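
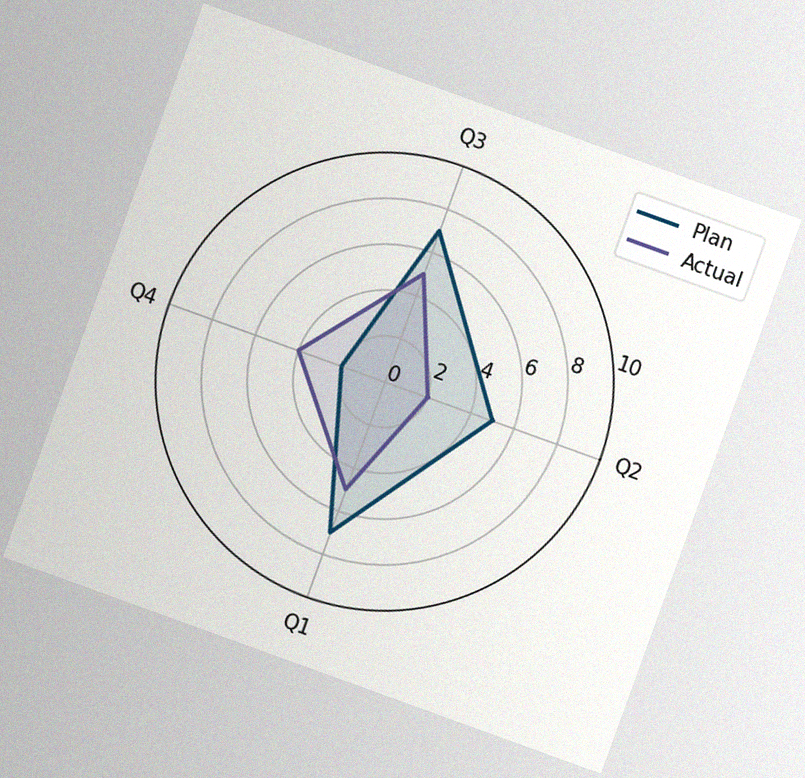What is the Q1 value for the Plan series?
The chart is tilted about 20° clockwise, with some photo noise. On the Q1 axis, Plan reaches 7.

7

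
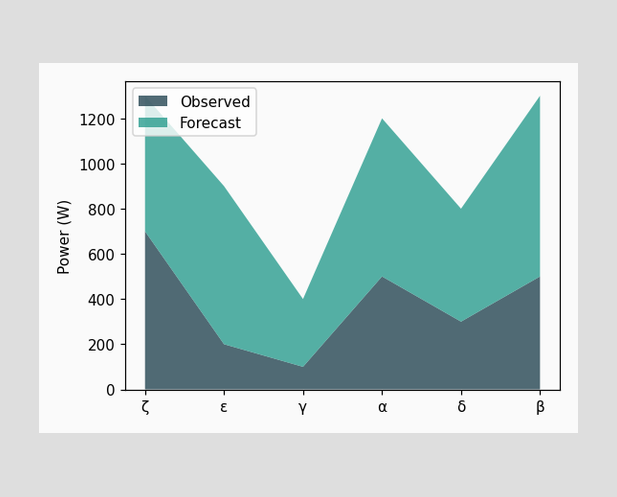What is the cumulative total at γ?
The stacked total at γ reaches 400W.

400W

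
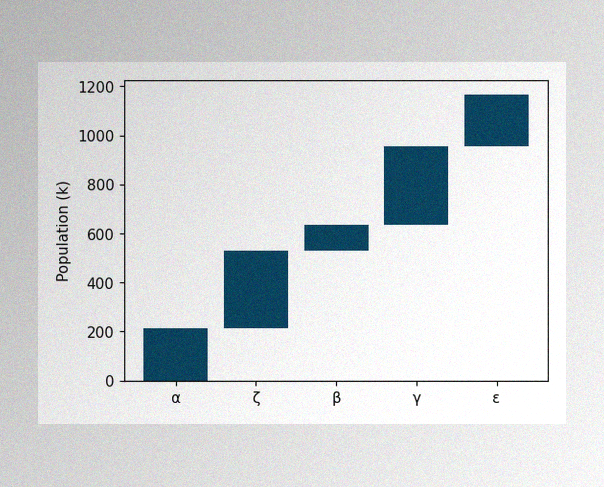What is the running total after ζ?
530k

The image has some photo noise and uneven lighting. After ζ the running total reaches 530k.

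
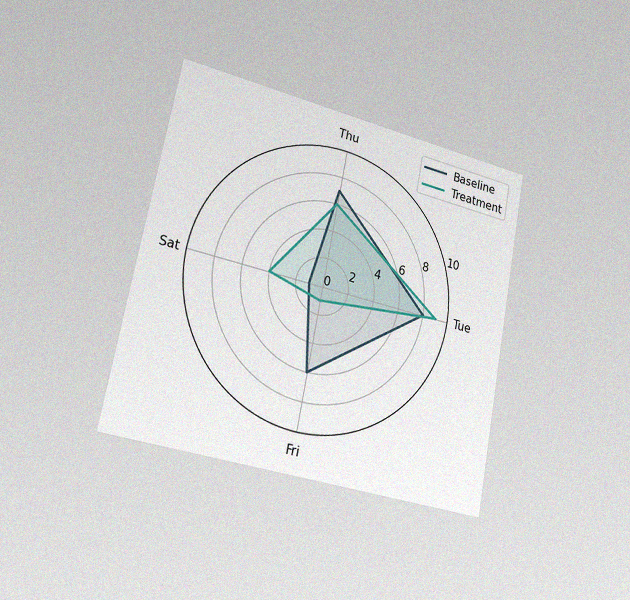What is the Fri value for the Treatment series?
1

The chart is tilted about 11° clockwise and viewed slightly from the left, with some photo noise. On the Fri axis, Treatment reaches 1.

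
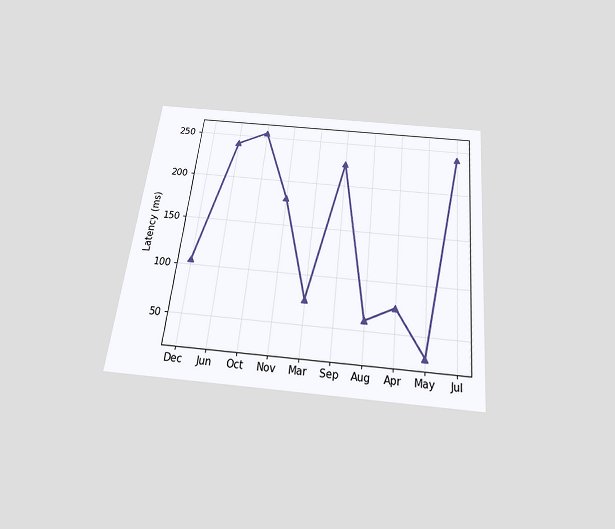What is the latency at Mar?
75ms

The chart is tilted about 6° clockwise and viewed slightly from below. At Mar, the line is at 75ms.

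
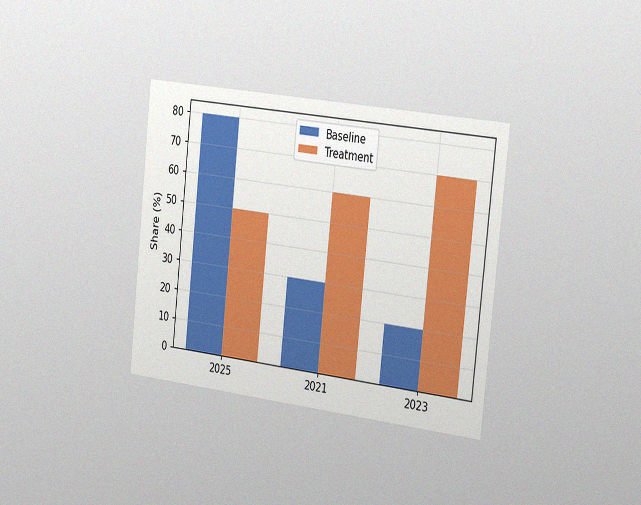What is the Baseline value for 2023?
The chart is tilted about 6° clockwise and viewed slightly from the right, with some photo noise. The Baseline bar at 2023 reaches 20% on the y-axis.

20%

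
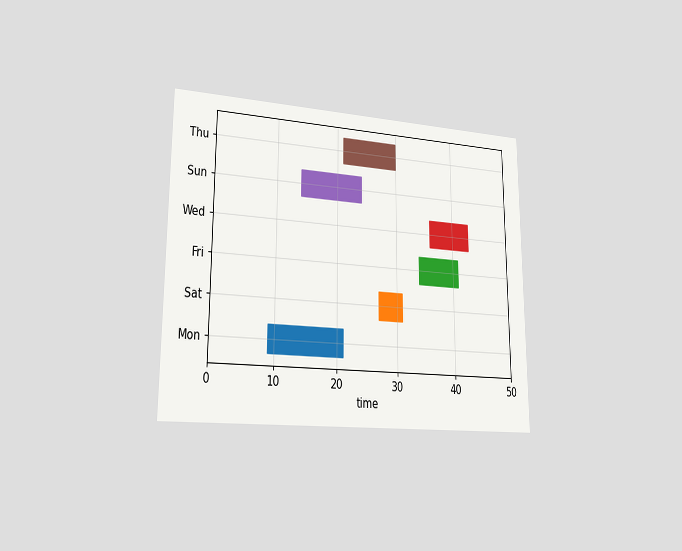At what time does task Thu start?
The chart is viewed slightly from the left. The Thu bar begins at t=21.

21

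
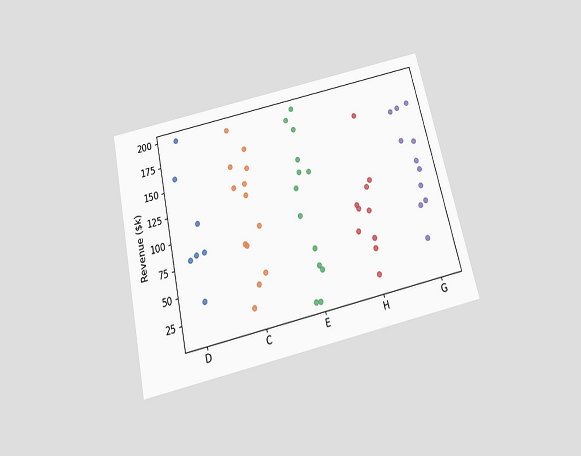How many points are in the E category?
The chart is tilted about 13° counter-clockwise and viewed slightly from below. Counting the markers in the E column gives 13.

13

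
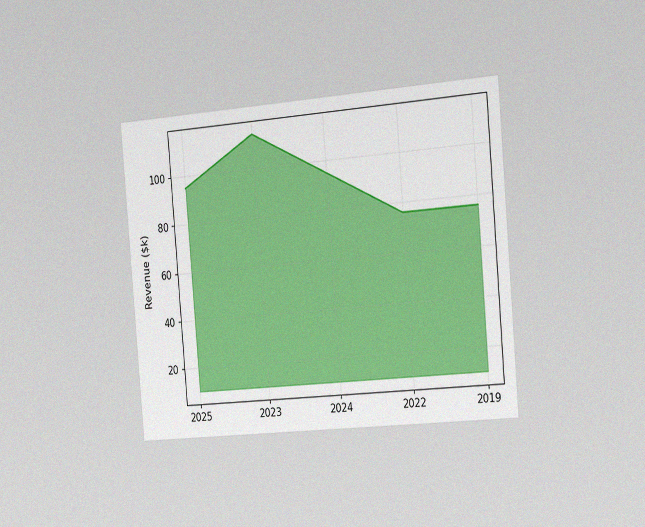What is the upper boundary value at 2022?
$76k

The chart is tilted about 5° counter-clockwise and viewed slightly from the right, with some photo noise. At 2022 the upper boundary is at $76k.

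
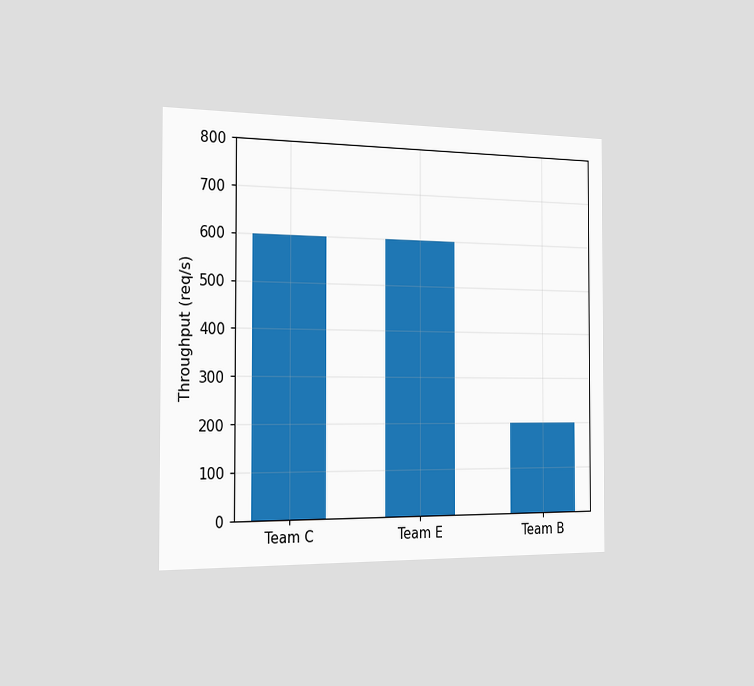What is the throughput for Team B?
The chart is viewed slightly from the left. Reading along the chart's y-axis, the Team B bar reaches 200req/s.

200req/s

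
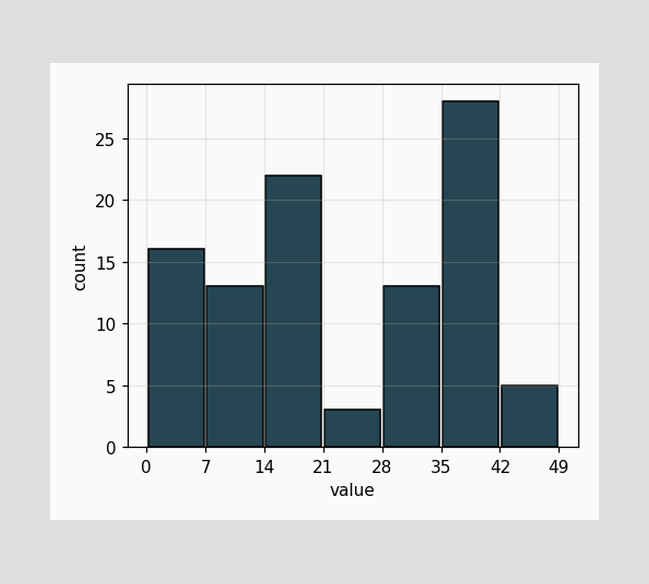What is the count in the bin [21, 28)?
3

The [21, 28) bin has height 3.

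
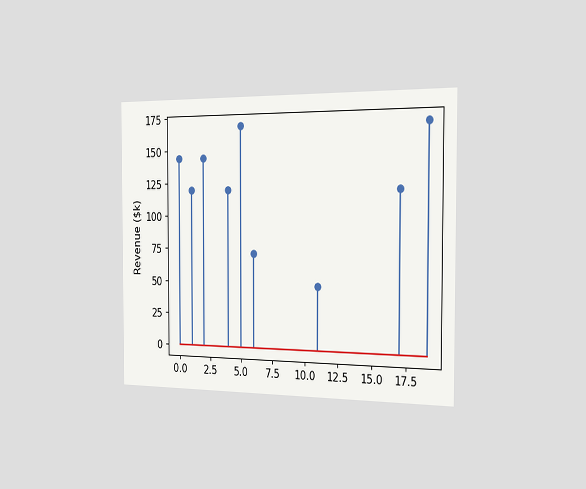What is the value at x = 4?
The chart is viewed slightly from the right. The stem at x=4 reaches $120k.

$120k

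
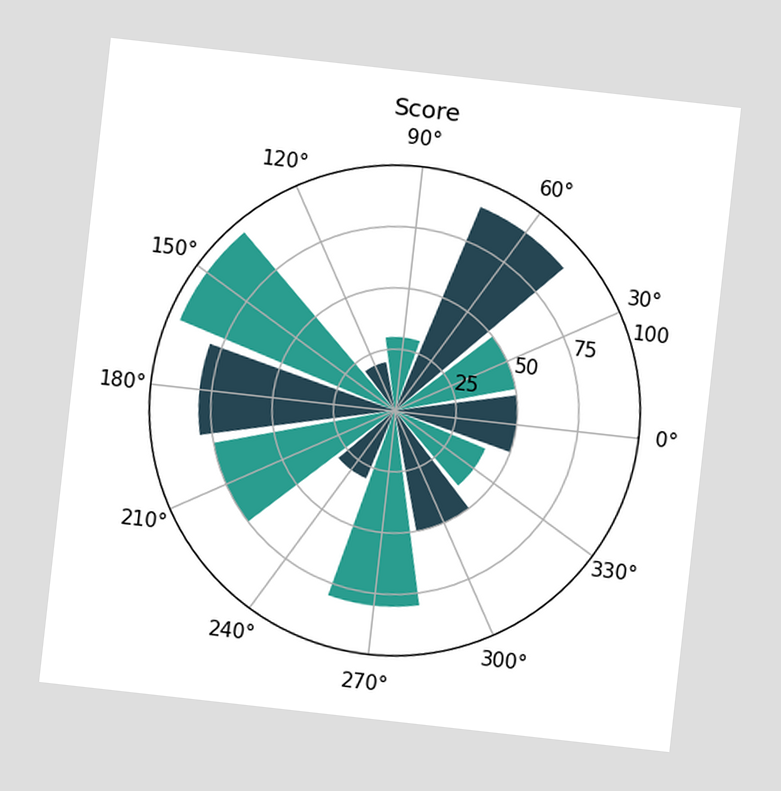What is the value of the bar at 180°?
The chart is tilted about 6° clockwise. The bar at 180° reaches 80 on the radial axis.

80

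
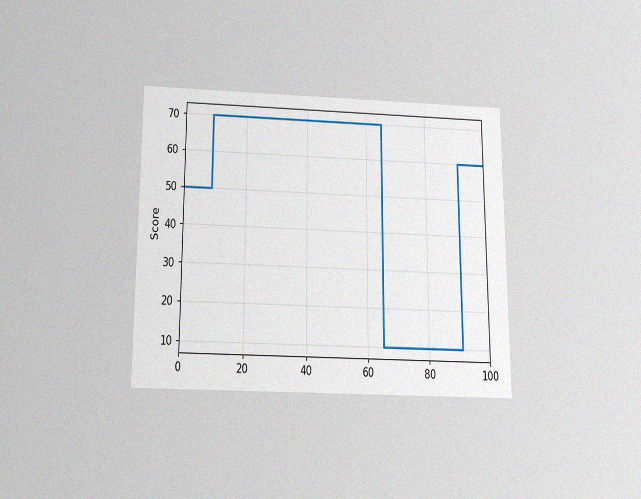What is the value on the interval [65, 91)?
10

The chart is viewed slightly from below, with some photo noise. On [65, 91) the step sits at 10.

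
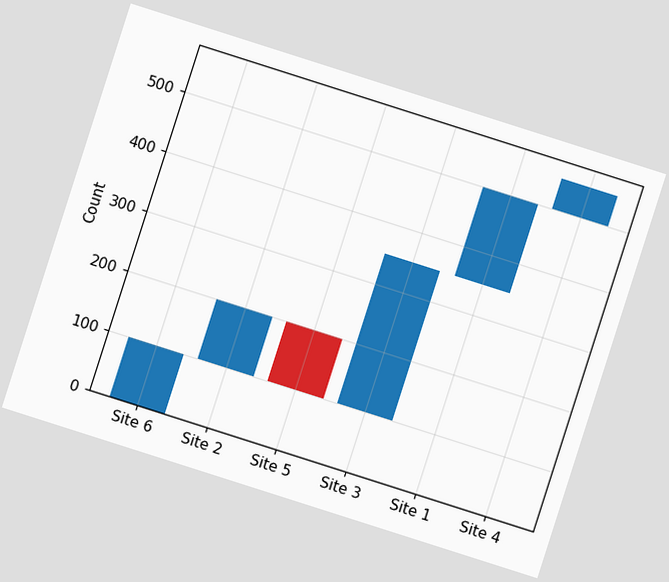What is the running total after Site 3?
The chart is tilted about 18° clockwise. After Site 3 the running total reaches 350.

350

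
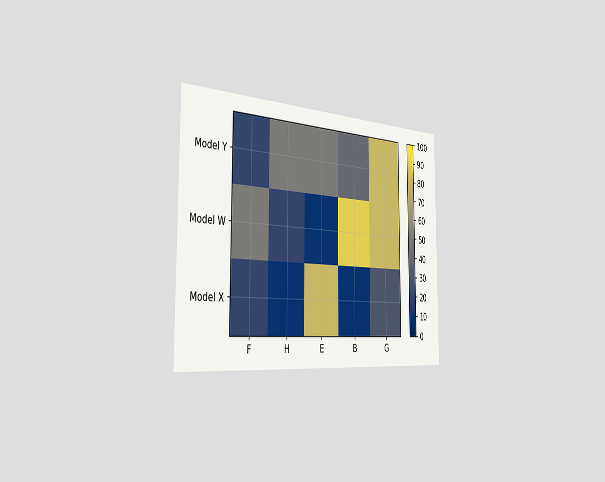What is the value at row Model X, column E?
The chart is viewed slightly from the left. Matching cell (Model X, E) against the colorbar gives 80.

80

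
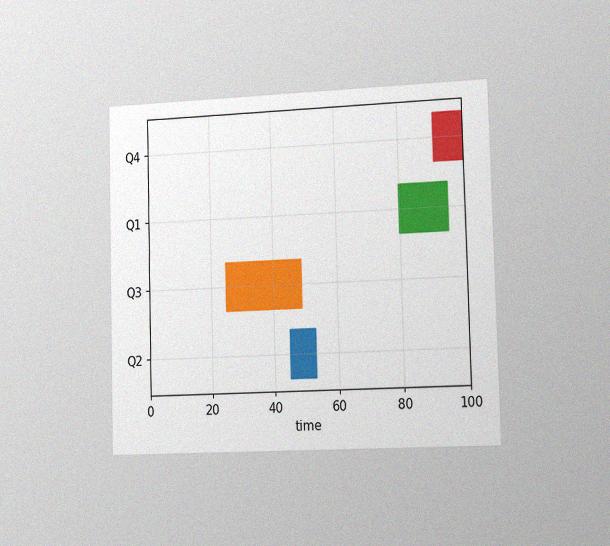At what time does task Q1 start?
The chart is viewed slightly from the right, with some photo noise. The Q1 bar begins at t=80.

80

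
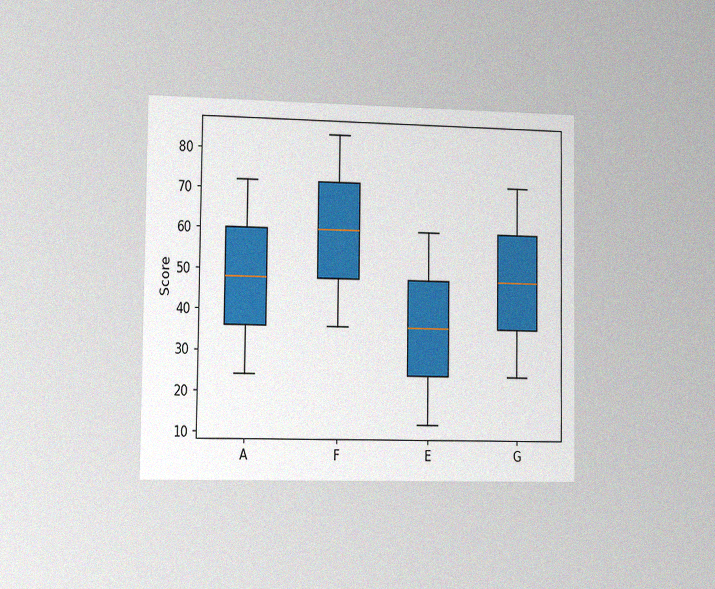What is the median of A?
48

The chart is viewed slightly from the left, with some photo noise. The median line in the A box sits at 48.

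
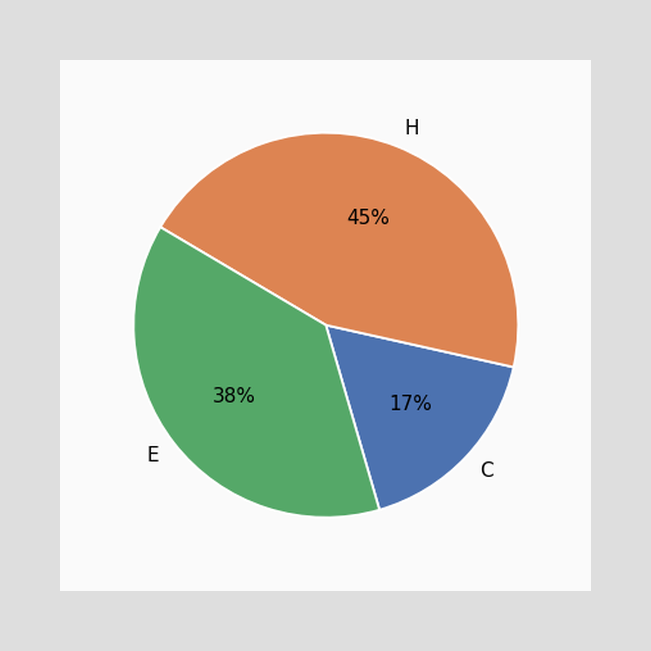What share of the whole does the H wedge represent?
45%

The H slice takes up 45% of the pie.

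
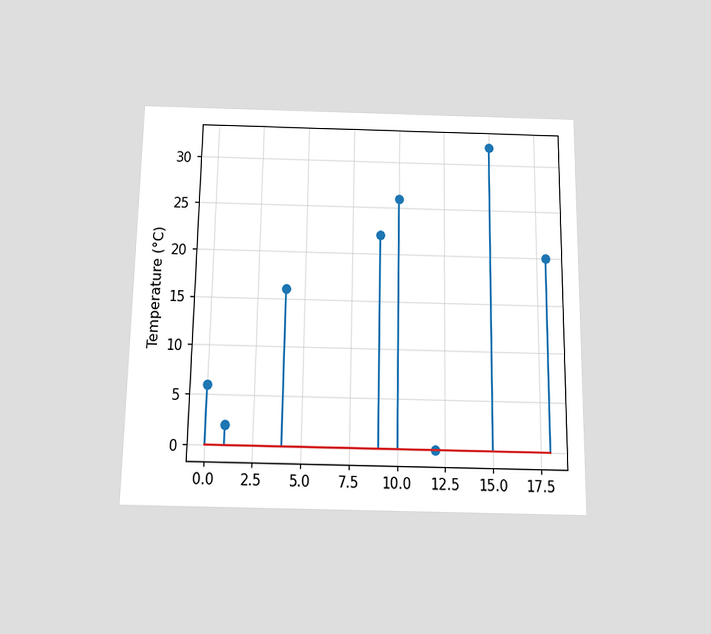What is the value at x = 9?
22°C

The chart is viewed slightly from below. The stem at x=9 reaches 22°C.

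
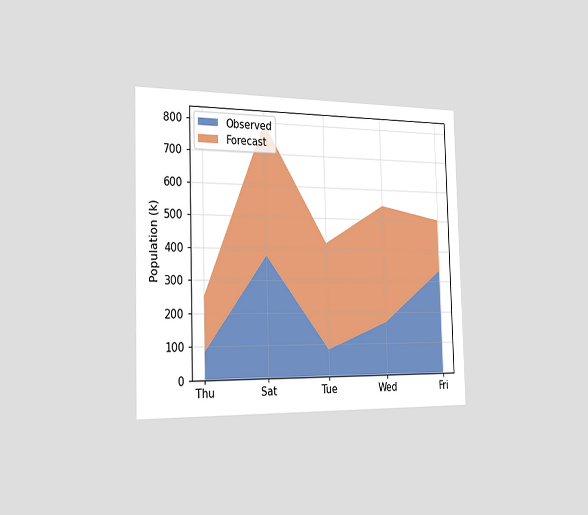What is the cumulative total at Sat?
798k

The chart is viewed slightly from the left. The stacked total at Sat reaches 798k.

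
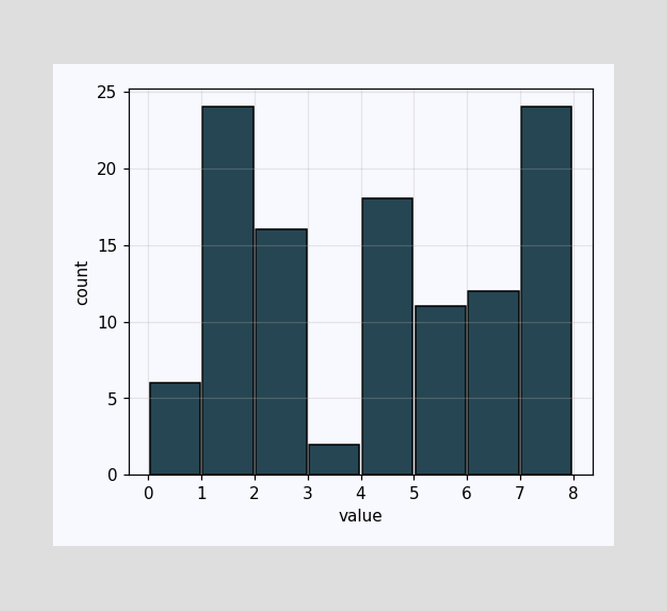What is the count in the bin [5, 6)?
The [5, 6) bin has height 11.

11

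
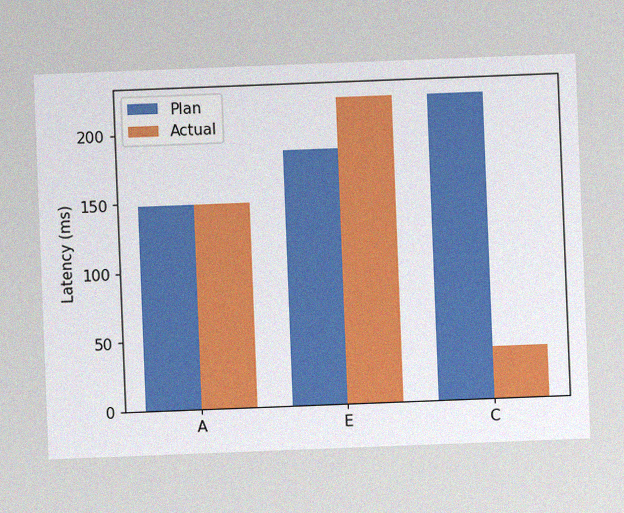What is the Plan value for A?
148ms

The chart is tilted about 2° counter-clockwise, with some photo noise. The Plan bar at A reaches 148ms on the y-axis.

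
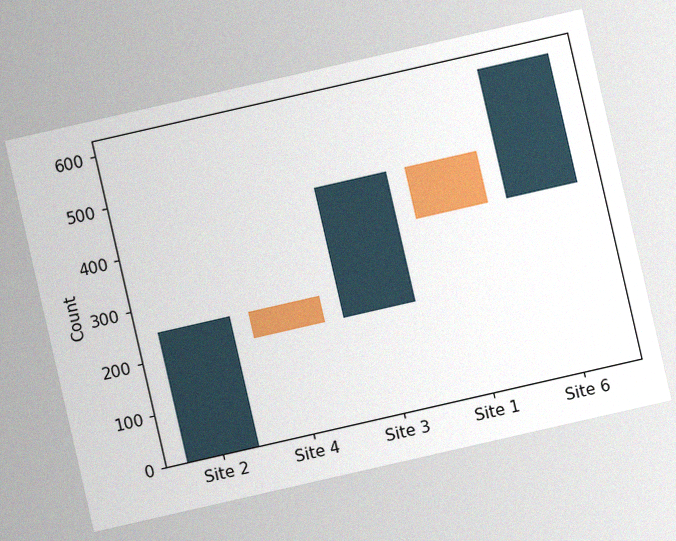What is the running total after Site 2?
The chart is tilted about 13° counter-clockwise, with some photo noise. After Site 2 the running total reaches 250.

250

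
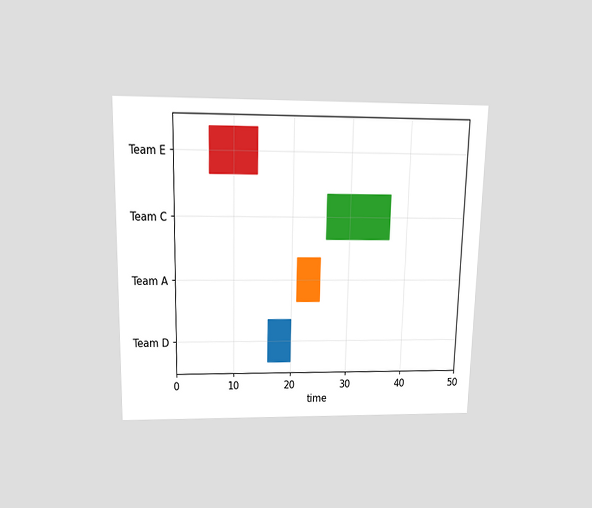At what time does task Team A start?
21

The chart is viewed slightly from above. The Team A bar begins at t=21.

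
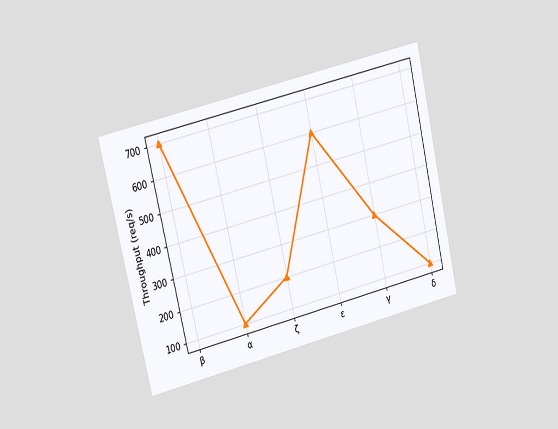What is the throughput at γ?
The chart is tilted about 13° counter-clockwise and viewed at a slight angle. At γ, the line is at 300req/s.

300req/s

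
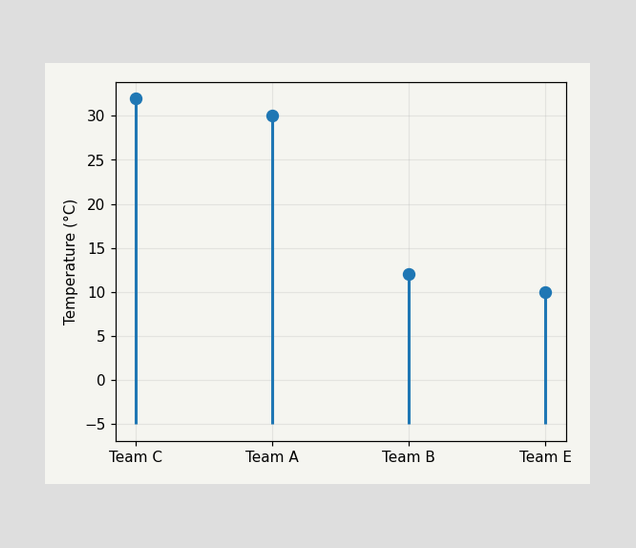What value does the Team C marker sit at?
The Team C marker sits at 32°C.

32°C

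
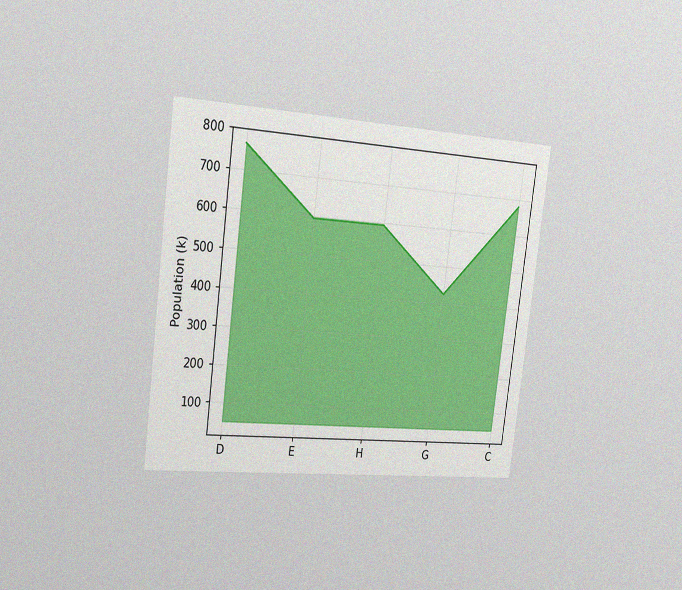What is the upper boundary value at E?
595k

The chart is tilted about 7° clockwise and viewed slightly from the left, with some photo noise. At E the upper boundary is at 595k.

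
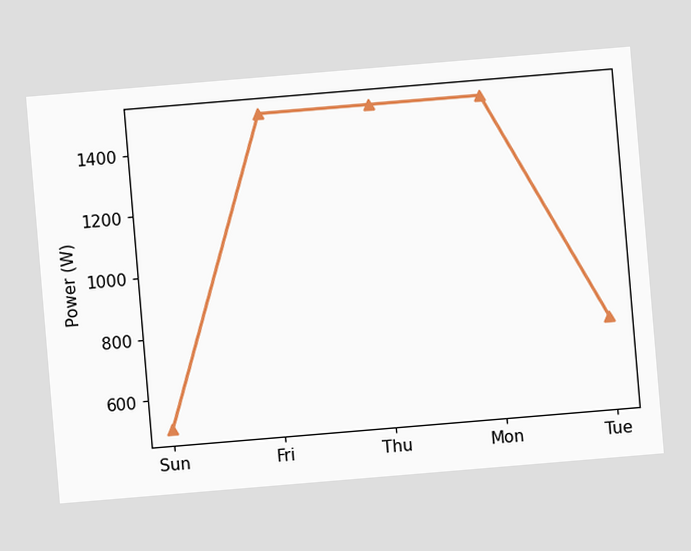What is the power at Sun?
500W

The chart is tilted about 5° counter-clockwise. At Sun, the line is at 500W.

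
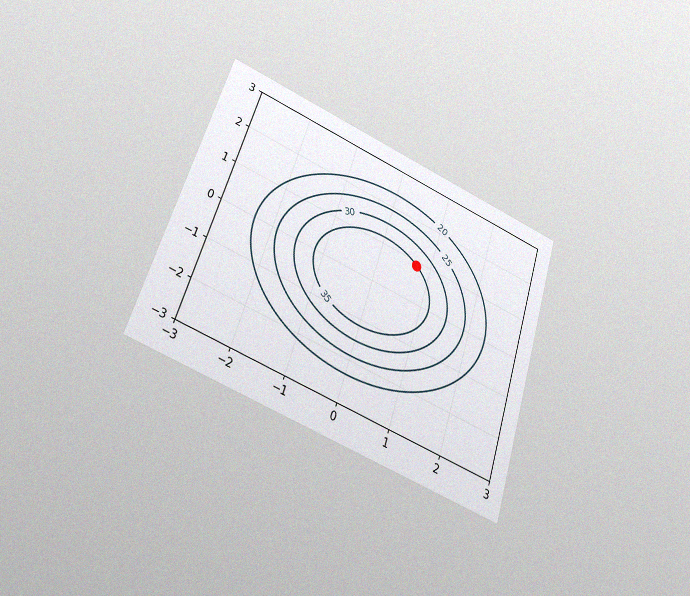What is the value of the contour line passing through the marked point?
The chart is tilted about 18° clockwise and viewed slightly from below, with some photo noise. The marked point sits on the contour labelled 35.

35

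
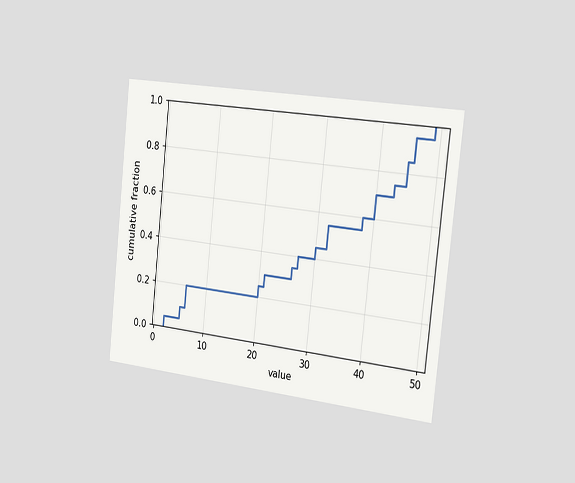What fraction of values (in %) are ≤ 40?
70%

The chart is tilted about 6° clockwise and viewed slightly from the right. At x=40 the ECDF step is at 70%.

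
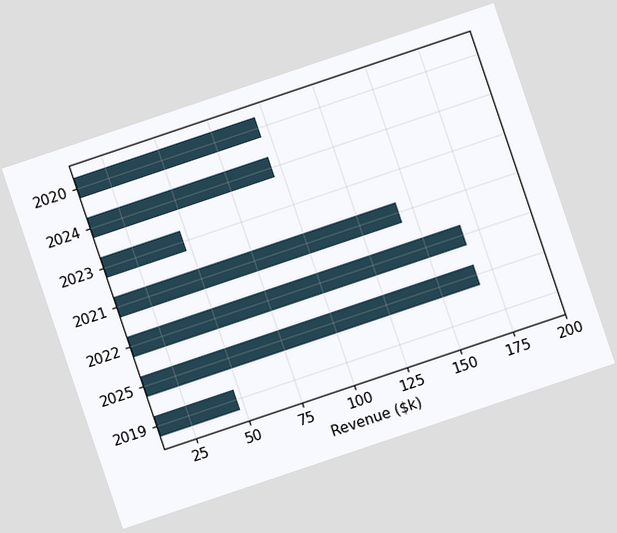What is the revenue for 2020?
The chart is tilted about 19° counter-clockwise. Reading along the chart's x-axis, the 2020 bar reaches $96k.

$96k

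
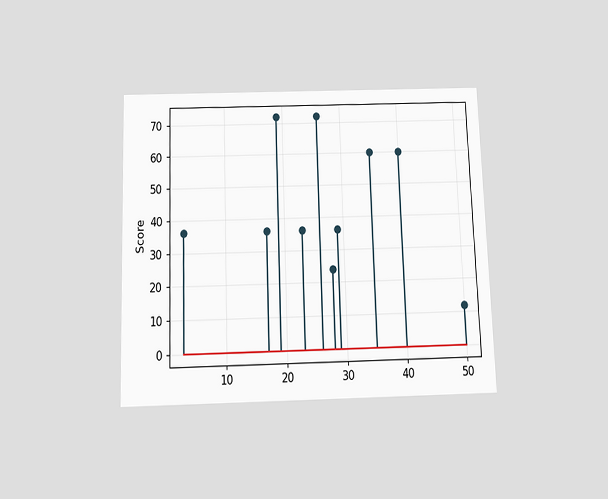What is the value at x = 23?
The chart is viewed slightly from below. The stem at x=23 reaches 36.

36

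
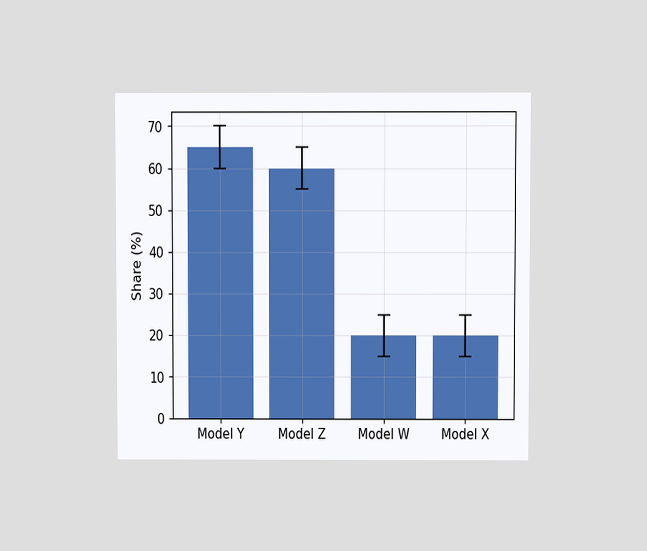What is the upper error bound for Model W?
The chart is viewed at a slight angle. The Model W bar's upper whisker reaches 25%.

25%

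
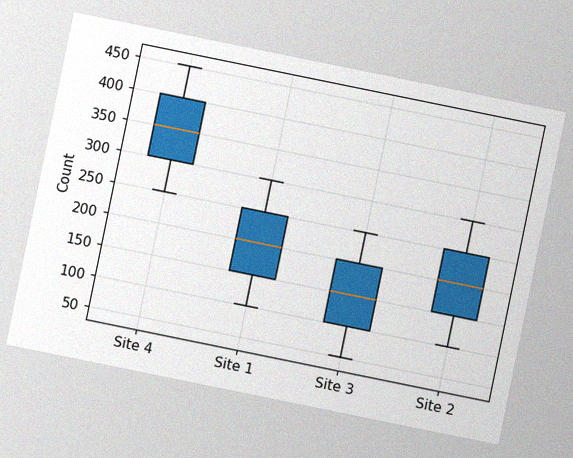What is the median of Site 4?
The chart is tilted about 12° clockwise, with some photo noise. The median line in the Site 4 box sits at 350.

350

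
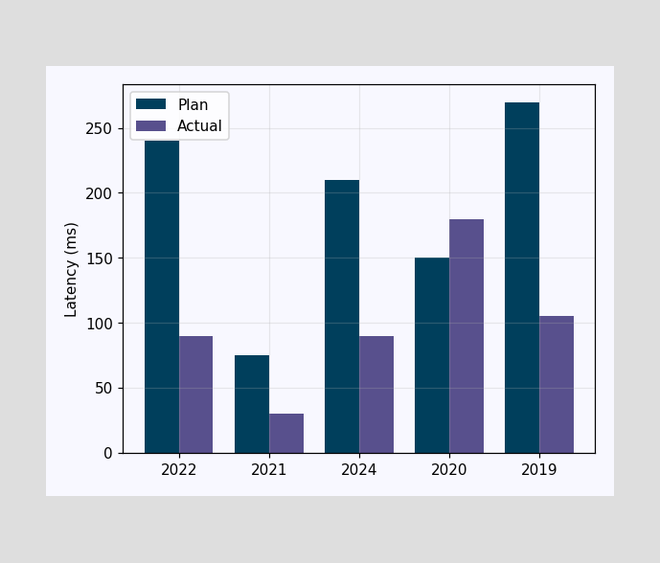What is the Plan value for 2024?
210ms

The Plan bar at 2024 reaches 210ms on the y-axis.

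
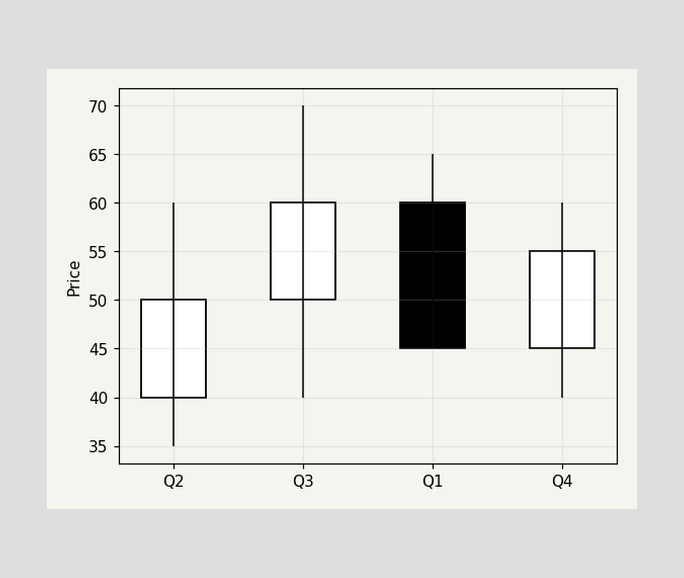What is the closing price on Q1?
45

The Q1 candle closes at 45.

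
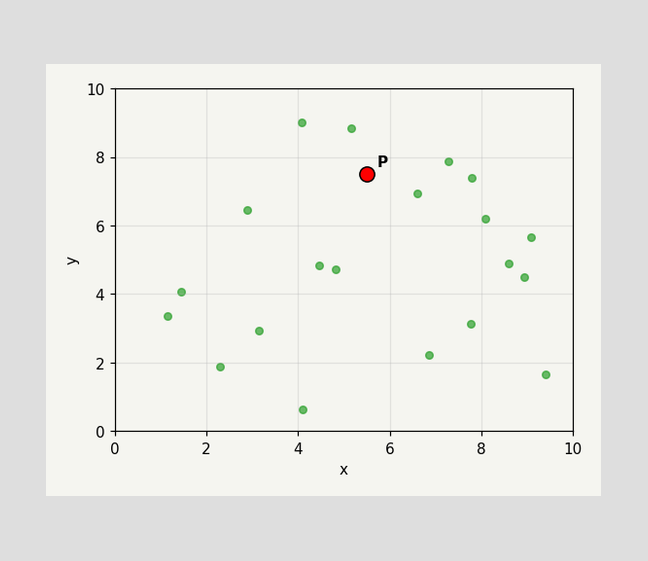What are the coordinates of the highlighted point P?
Following the gridlines from P to each axis, P sits at (5.5, 7.5).

(5.5, 7.5)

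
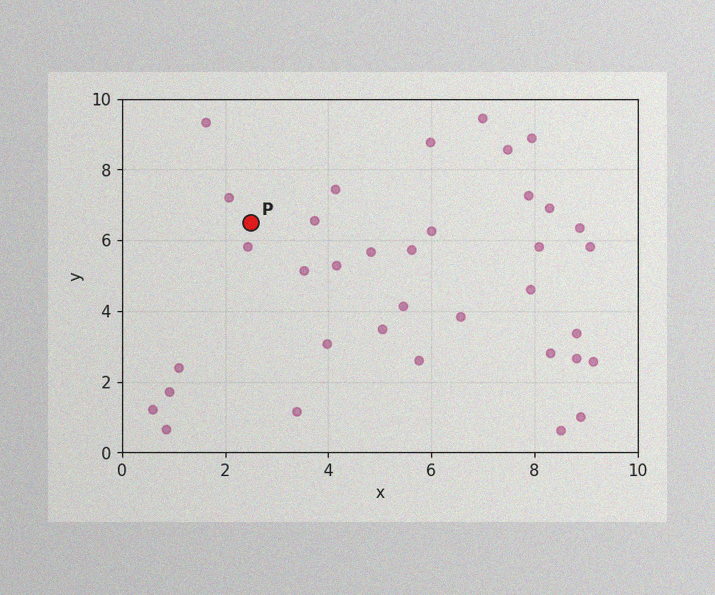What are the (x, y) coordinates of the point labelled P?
(2.5, 6.5)

The image has some photo noise and uneven lighting. Following the gridlines from P to each axis, P sits at (2.5, 6.5).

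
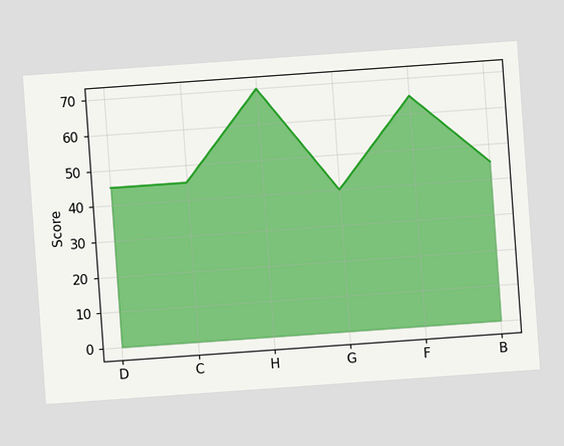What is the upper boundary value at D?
The chart is tilted about 4° counter-clockwise. At D the upper boundary is at 45.

45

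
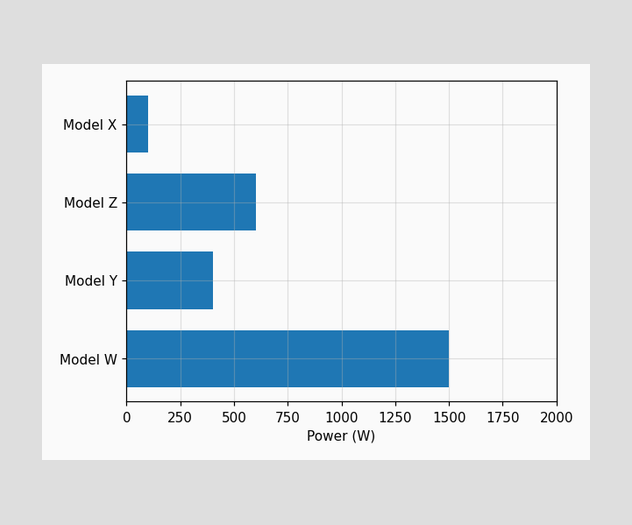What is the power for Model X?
Reading along the chart's x-axis, the Model X bar reaches 100W.

100W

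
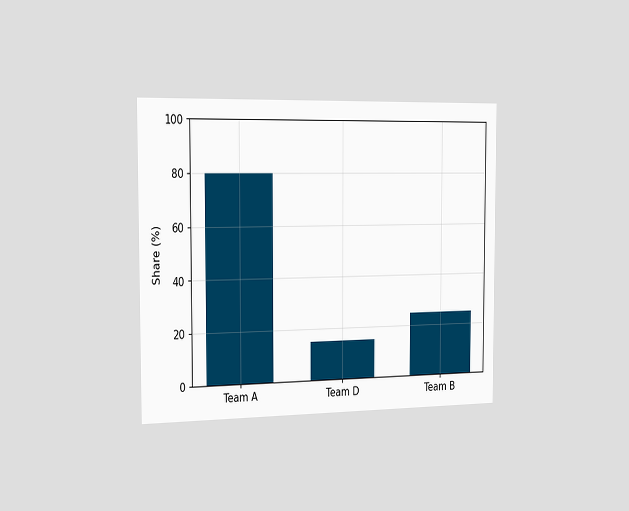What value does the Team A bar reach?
The chart is viewed slightly from the left. Reading along the chart's y-axis, the Team A bar reaches 80%.

80%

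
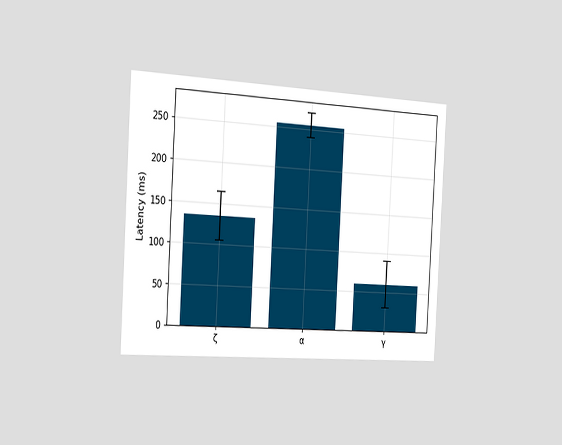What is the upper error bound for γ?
90ms

The chart is tilted about 3° clockwise and viewed slightly from the left. The γ bar's upper whisker reaches 90ms.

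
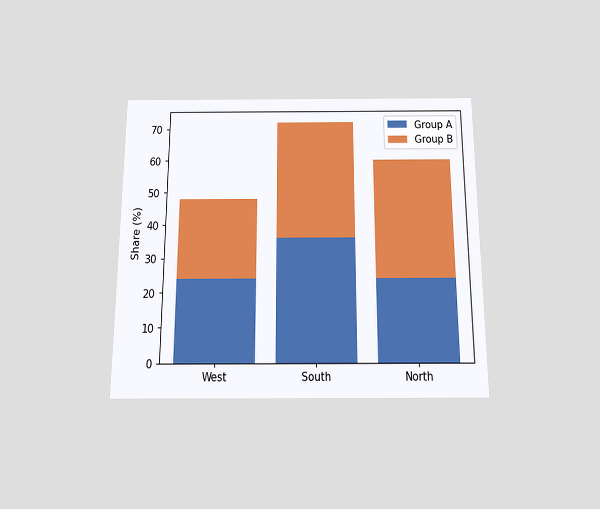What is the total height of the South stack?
The chart is viewed slightly from below. The South stack's top reaches 72% on the y-axis.

72%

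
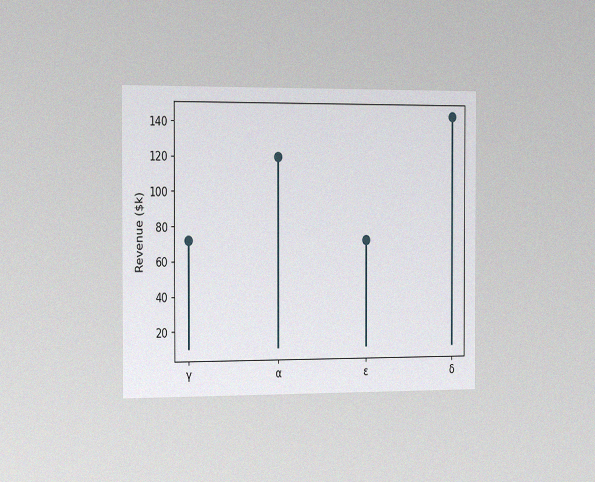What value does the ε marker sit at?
The chart is viewed slightly from the left, with some photo noise. The ε marker sits at $72k.

$72k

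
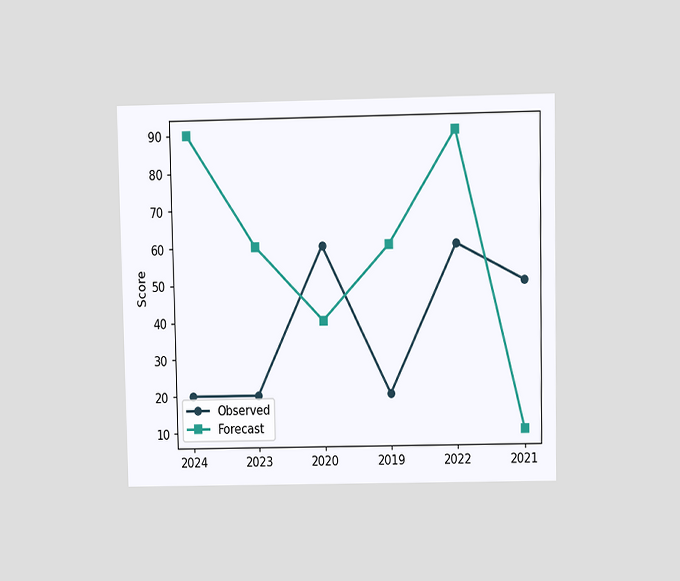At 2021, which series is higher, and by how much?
The chart is viewed at a slight angle. At 2021, Observed sits above the other line by 40.

Observed, by 40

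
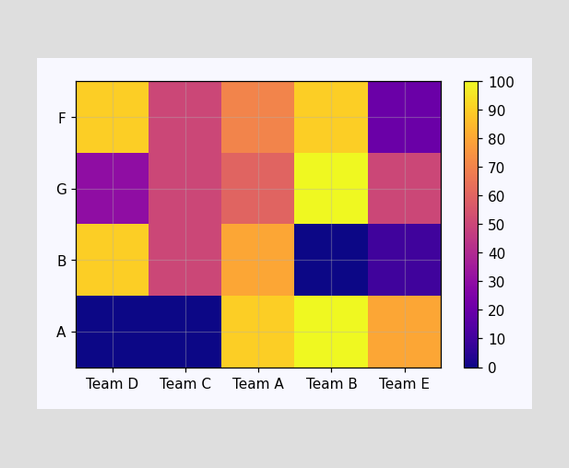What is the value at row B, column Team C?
Matching cell (B, Team C) against the colorbar gives 50.

50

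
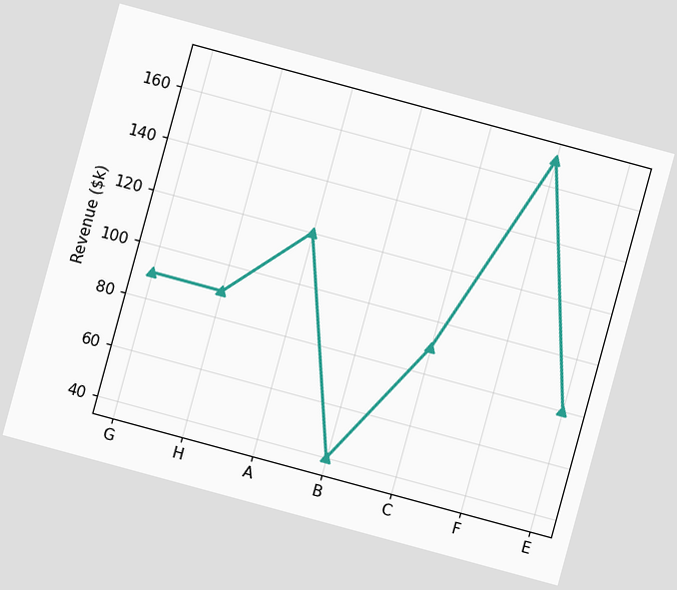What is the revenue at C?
The chart is tilted about 15° clockwise. At C, the line is at $90k.

$90k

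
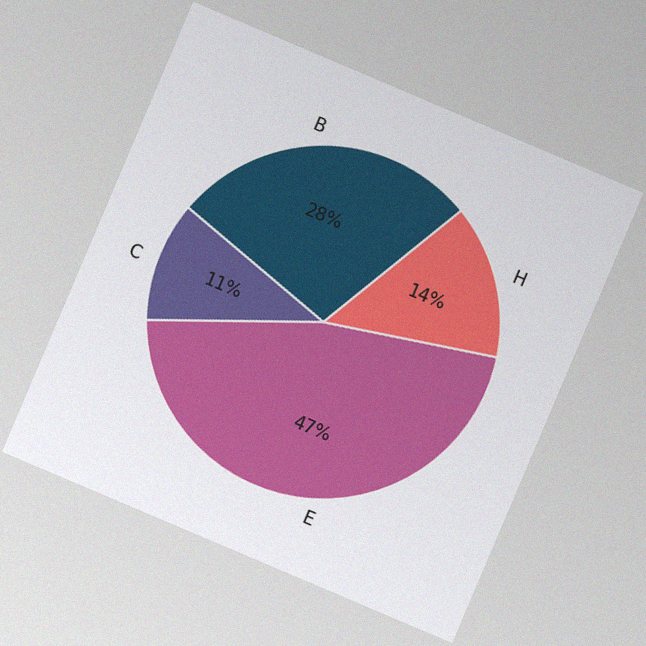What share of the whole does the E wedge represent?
The chart is tilted about 23° clockwise, with some photo noise. The E slice takes up 47% of the pie.

47%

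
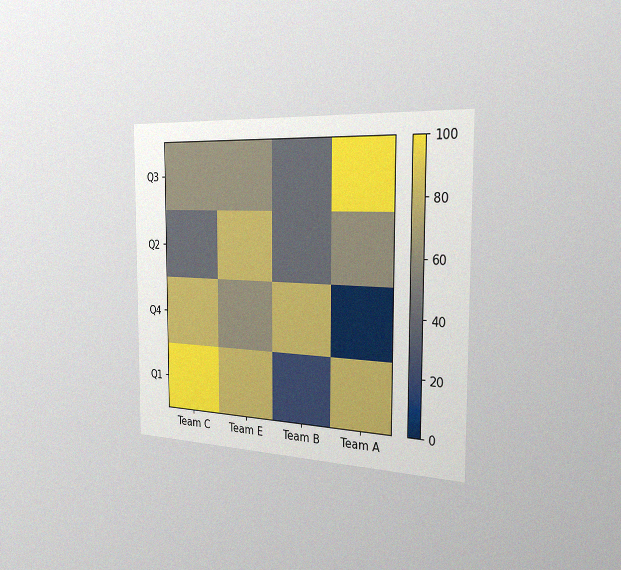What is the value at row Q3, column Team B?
40

The chart is viewed slightly from the right, with some photo noise. Matching cell (Q3, Team B) against the colorbar gives 40.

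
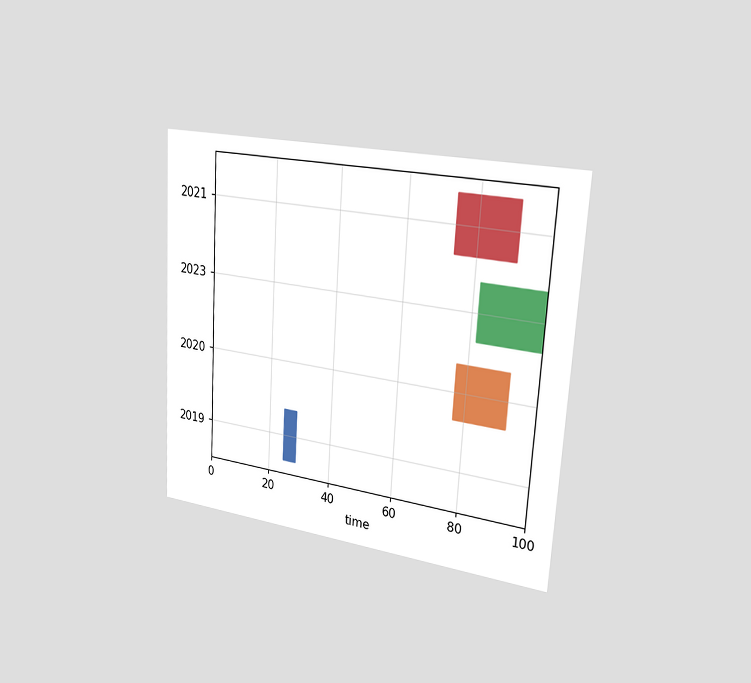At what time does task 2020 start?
77

The chart is tilted about 3° clockwise and viewed slightly from the right. The 2020 bar begins at t=77.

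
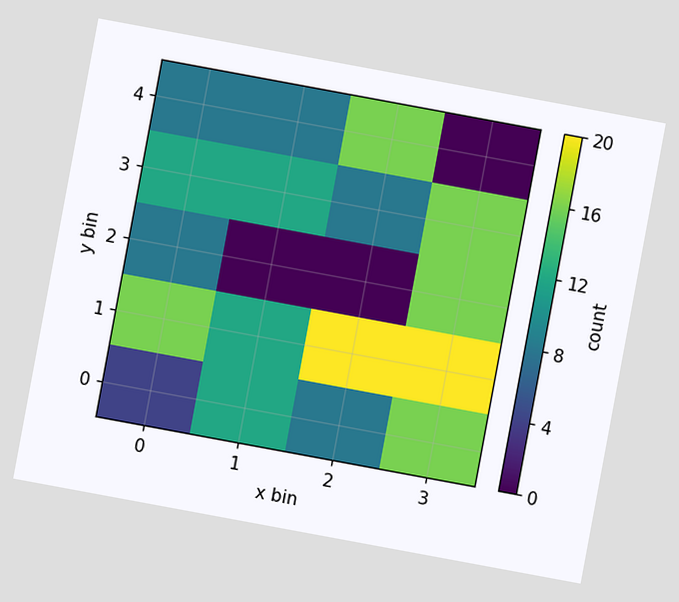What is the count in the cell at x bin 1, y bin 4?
The chart is tilted about 10° clockwise. Matching the cell (1, 4) against the colorbar gives 8.

8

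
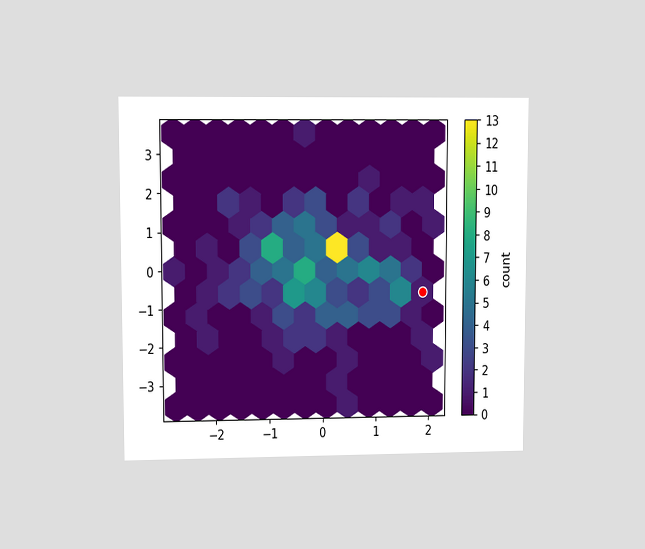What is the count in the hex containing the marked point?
The chart is viewed at a slight angle. The marked hex reads 1 on the colorbar.

1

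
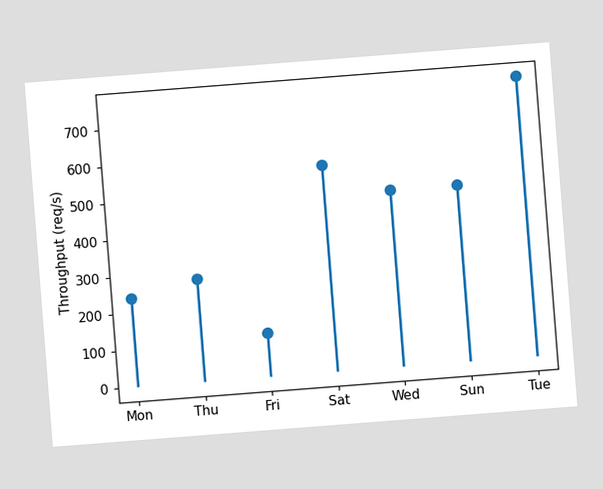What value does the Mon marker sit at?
240req/s

The chart is tilted about 4° counter-clockwise. The Mon marker sits at 240req/s.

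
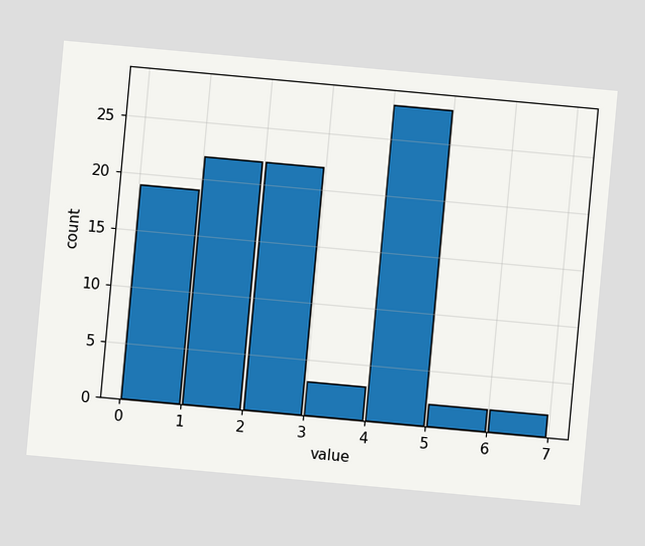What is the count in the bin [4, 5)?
The chart is tilted about 5° clockwise. The [4, 5) bin has height 28.

28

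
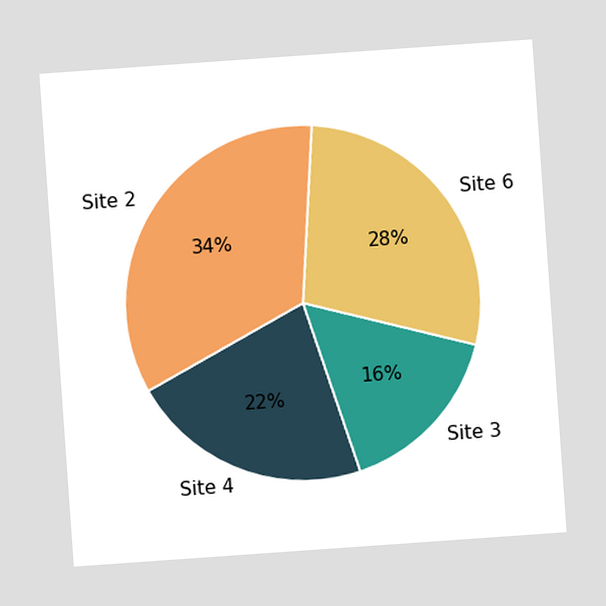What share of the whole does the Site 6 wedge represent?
The chart is tilted about 4° counter-clockwise. The Site 6 slice takes up 28% of the pie.

28%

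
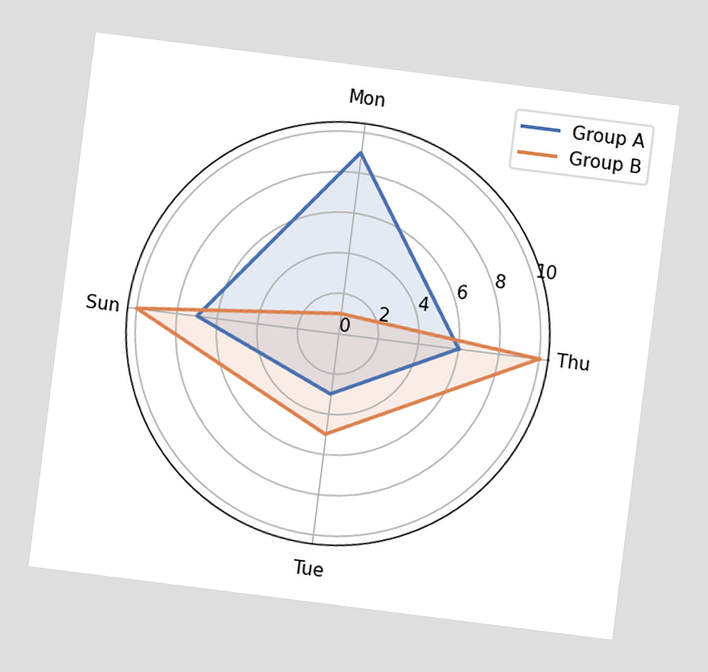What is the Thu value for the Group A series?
6

The chart is tilted about 7° clockwise. On the Thu axis, Group A reaches 6.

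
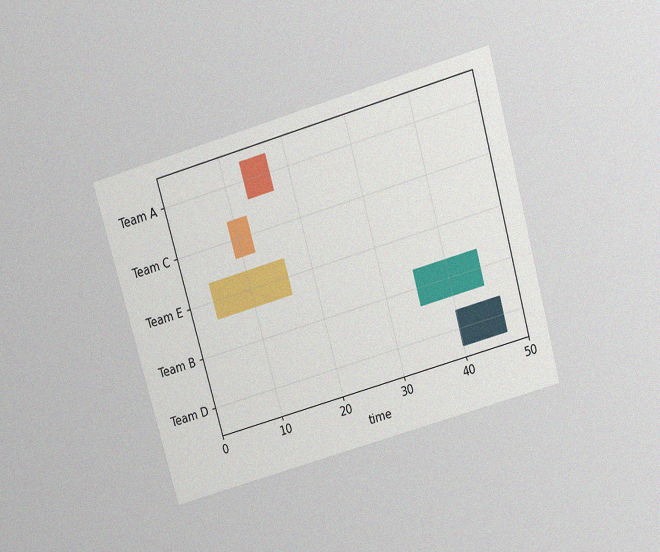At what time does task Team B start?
The chart is tilted about 16° counter-clockwise and viewed slightly from above, with some photo noise. The Team B bar begins at t=35.

35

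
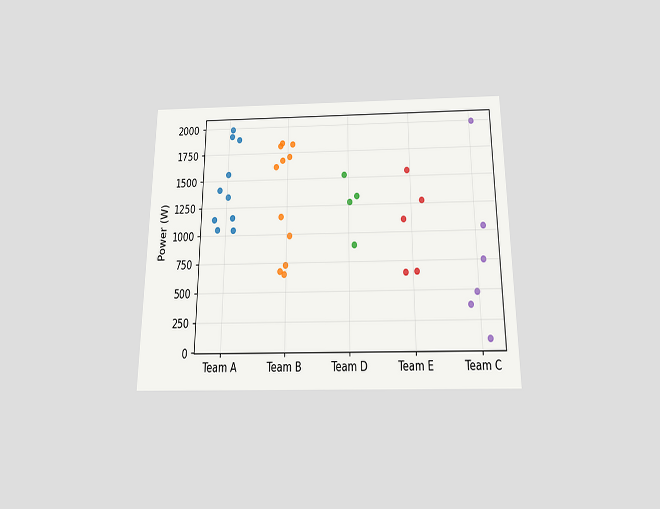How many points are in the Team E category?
5

The chart is viewed slightly from below. Counting the markers in the Team E column gives 5.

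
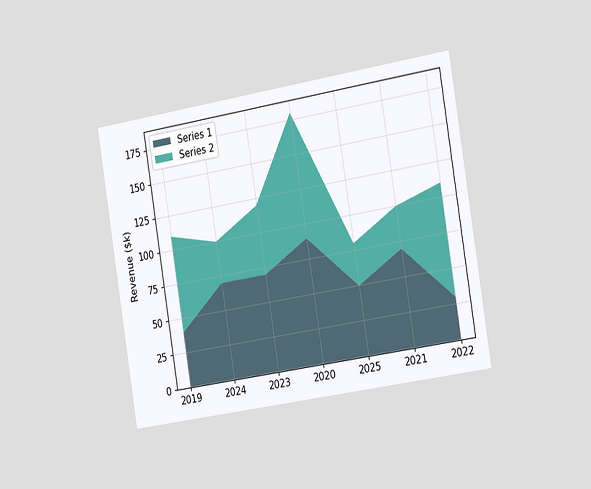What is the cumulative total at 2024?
$100k

The chart is tilted about 9° counter-clockwise and viewed slightly from the right. The stacked total at 2024 reaches $100k.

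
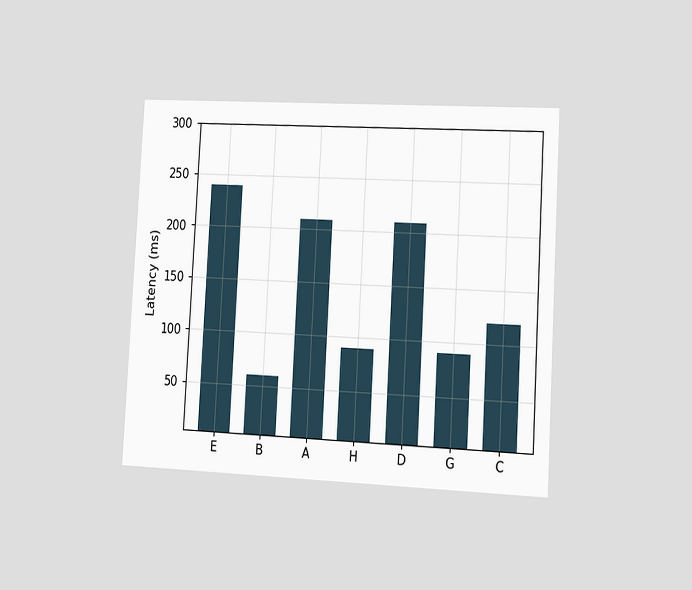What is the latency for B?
The chart is tilted about 3° clockwise and viewed slightly from the right. Reading along the chart's y-axis, the B bar reaches 60ms.

60ms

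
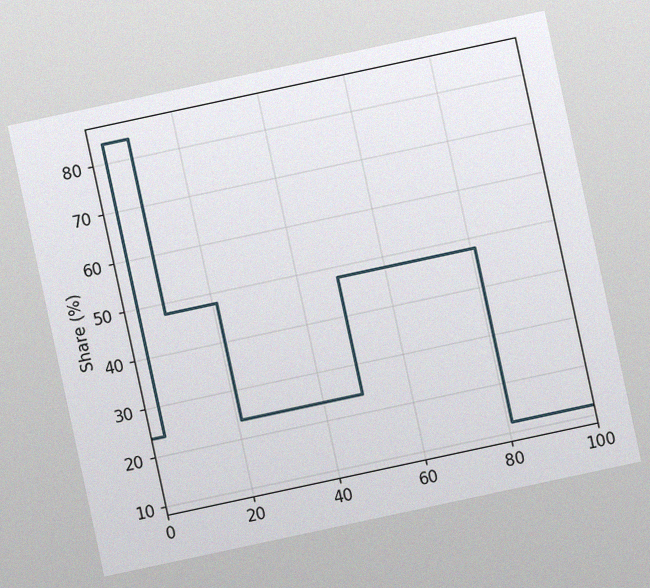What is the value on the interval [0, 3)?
The chart is tilted about 12° counter-clockwise, with some photo noise. On [0, 3) the step sits at 24%.

24%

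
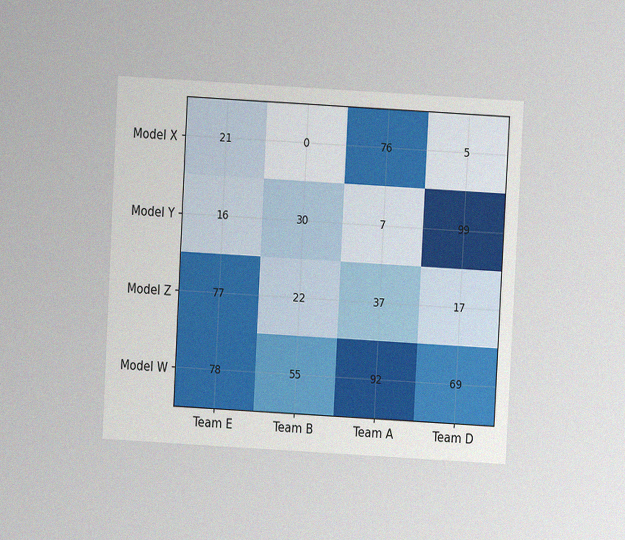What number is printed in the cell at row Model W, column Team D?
69

The chart is tilted about 3° clockwise and viewed at a slight angle, with some photo noise. The (Model W, Team D) cell reads 69.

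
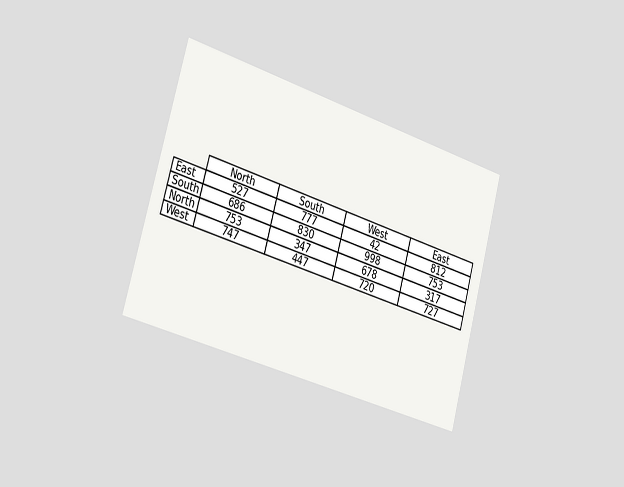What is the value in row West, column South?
The chart is tilted about 16° clockwise and viewed slightly from the left. The (West, South) cell reads 447.

447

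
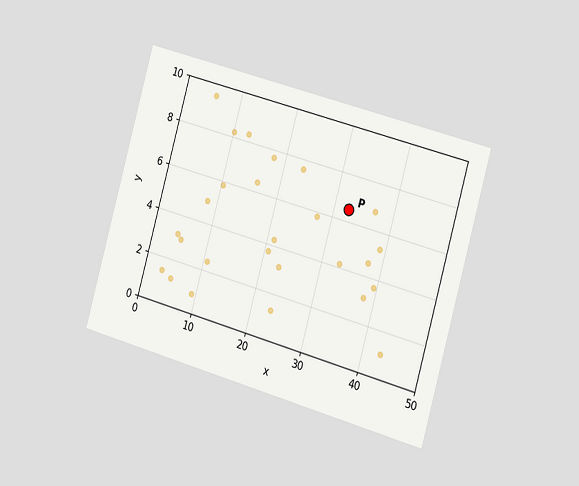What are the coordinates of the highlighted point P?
The chart is tilted about 16° clockwise and viewed slightly from the right. Following the gridlines from P to each axis, P sits at (32.5, 6.5).

(32.5, 6.5)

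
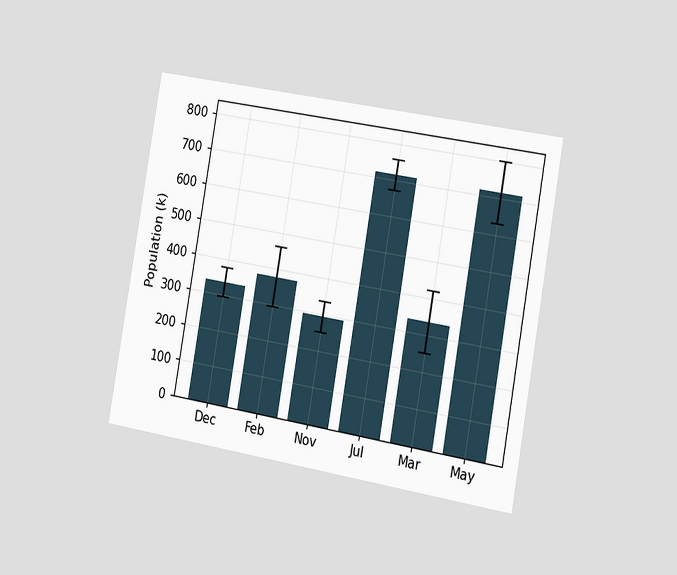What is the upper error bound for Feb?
462k

The chart is tilted about 10° clockwise and viewed slightly from the right. The Feb bar's upper whisker reaches 462k.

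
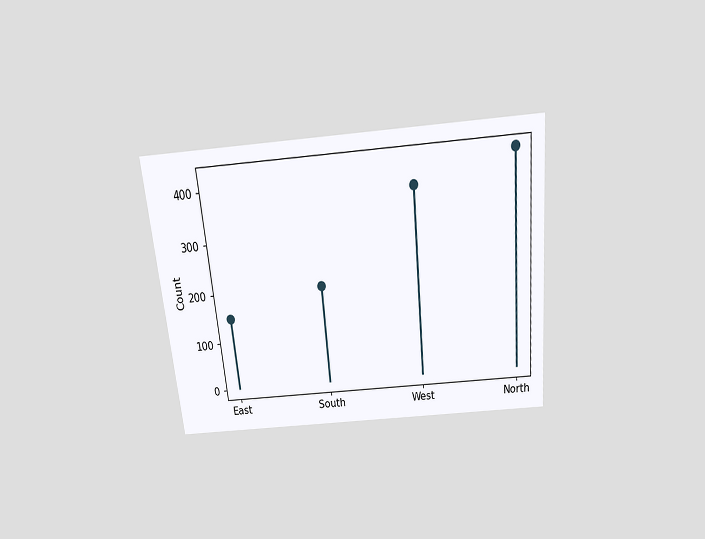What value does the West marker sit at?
375

The chart is tilted about 5° counter-clockwise and viewed slightly from above. The West marker sits at 375.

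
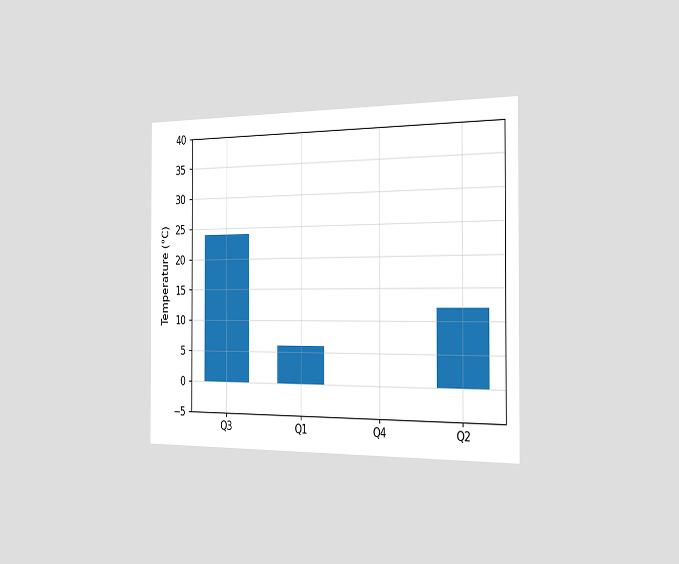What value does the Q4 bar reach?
0°C

The chart is viewed slightly from the right. Reading along the chart's y-axis, the Q4 bar reaches 0°C.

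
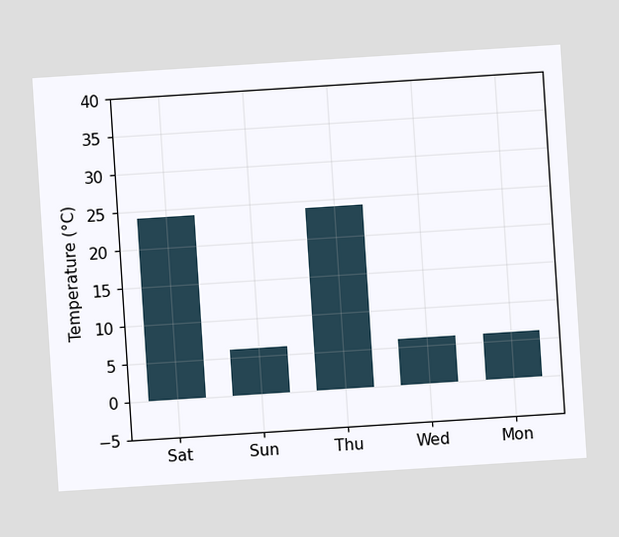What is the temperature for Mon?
The chart is tilted about 4° counter-clockwise. Reading along the chart's y-axis, the Mon bar reaches 6°C.

6°C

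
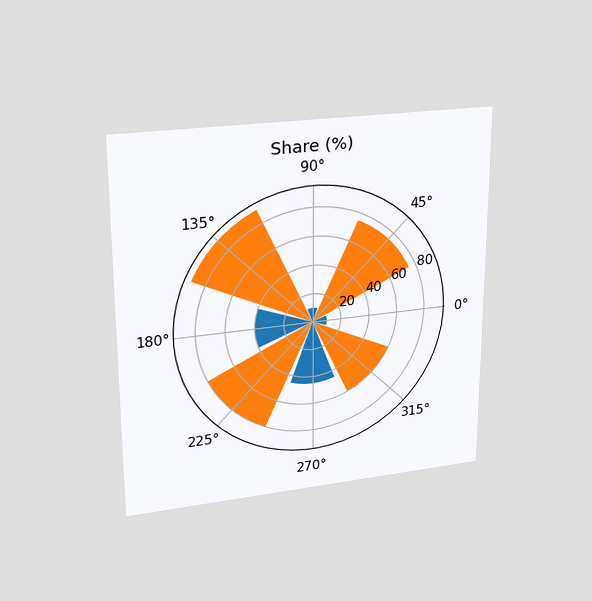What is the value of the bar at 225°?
80%

The chart is viewed slightly from above. The bar at 225° reaches 80% on the radial axis.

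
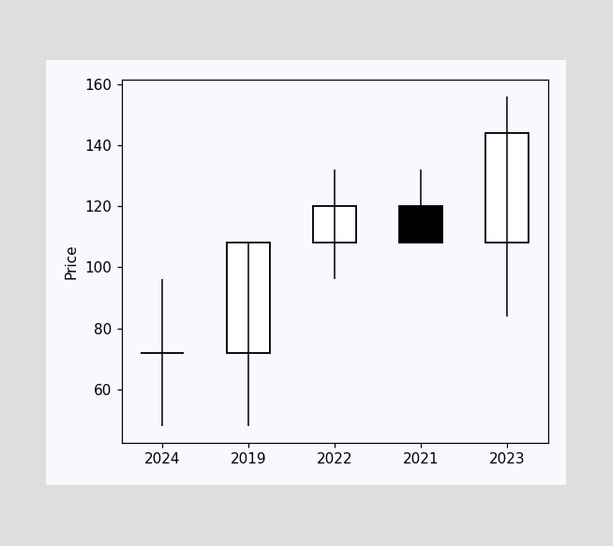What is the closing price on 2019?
The 2019 candle closes at 108.

108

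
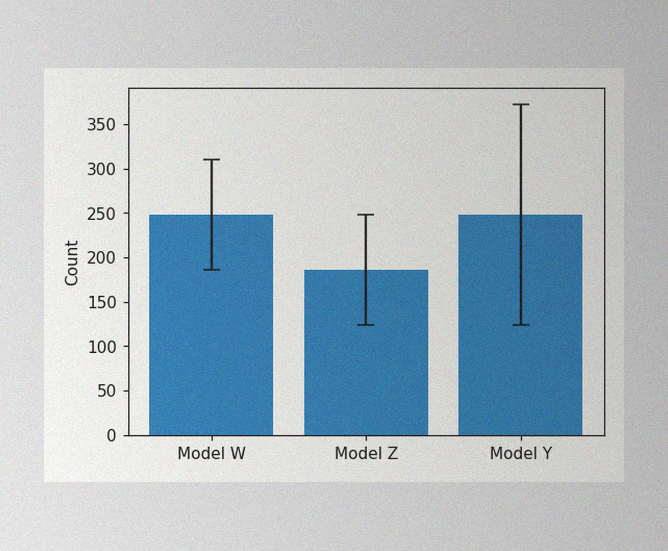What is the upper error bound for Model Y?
The image has some photo noise and uneven lighting. The Model Y bar's upper whisker reaches 372.

372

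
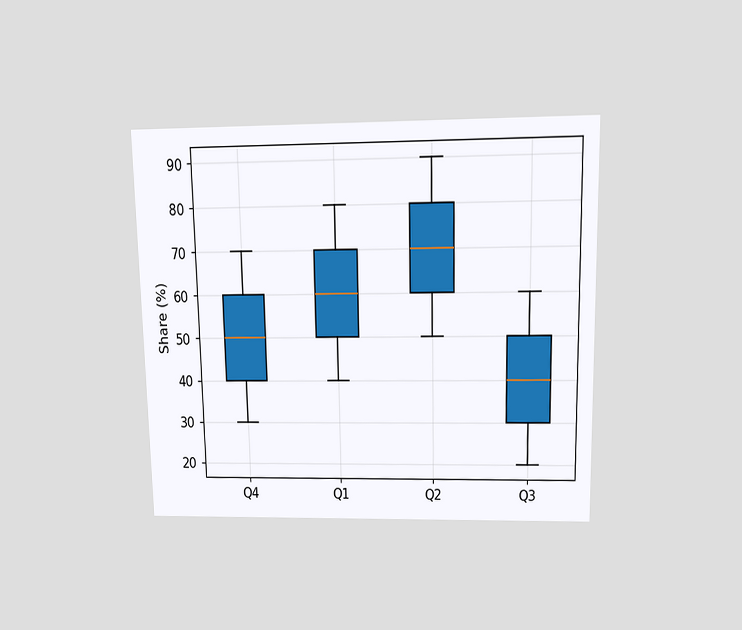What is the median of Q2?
The chart is viewed slightly from above. The median line in the Q2 box sits at 70%.

70%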